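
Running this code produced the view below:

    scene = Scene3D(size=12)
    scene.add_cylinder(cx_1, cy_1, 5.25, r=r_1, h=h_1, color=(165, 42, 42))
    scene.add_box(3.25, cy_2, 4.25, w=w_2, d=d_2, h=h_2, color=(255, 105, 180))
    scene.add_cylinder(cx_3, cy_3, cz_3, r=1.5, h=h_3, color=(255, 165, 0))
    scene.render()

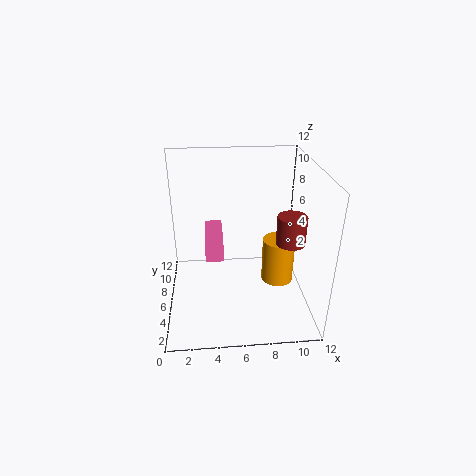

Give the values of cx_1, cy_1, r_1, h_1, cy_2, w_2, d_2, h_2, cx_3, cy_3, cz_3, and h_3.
cx_1 = 10.5
cy_1 = 6
r_1 = 1.25
h_1 = 2.5
cy_2 = 5.25
w_2 = 1.5
d_2 = 3.75
h_2 = 2
cx_3 = 10
cy_3 = 8
cz_3 = 0.25
h_3 = 4.25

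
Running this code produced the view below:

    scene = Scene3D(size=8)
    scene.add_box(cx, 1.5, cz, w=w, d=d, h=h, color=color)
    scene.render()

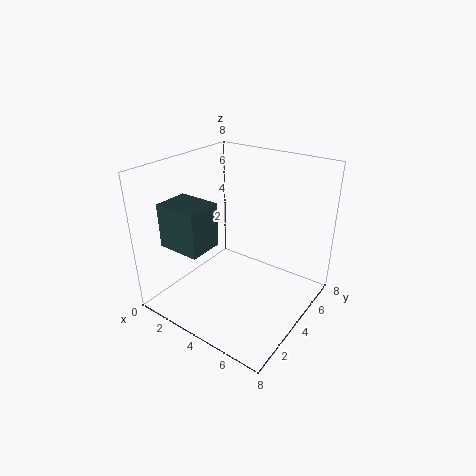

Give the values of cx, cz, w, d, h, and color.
cx = 0.5
cz = 3.5
w = 2.5
d = 2
h = 2.5
color = 'darkslategray'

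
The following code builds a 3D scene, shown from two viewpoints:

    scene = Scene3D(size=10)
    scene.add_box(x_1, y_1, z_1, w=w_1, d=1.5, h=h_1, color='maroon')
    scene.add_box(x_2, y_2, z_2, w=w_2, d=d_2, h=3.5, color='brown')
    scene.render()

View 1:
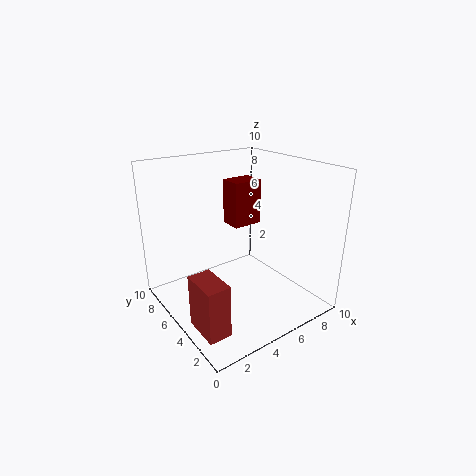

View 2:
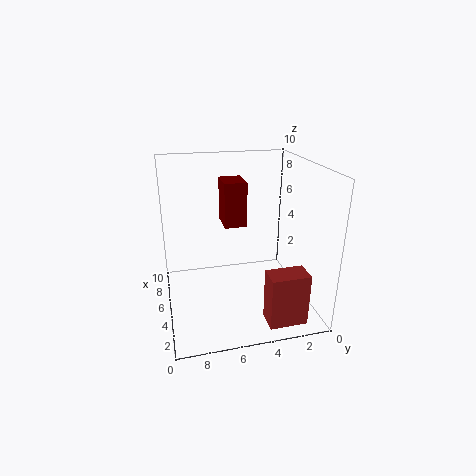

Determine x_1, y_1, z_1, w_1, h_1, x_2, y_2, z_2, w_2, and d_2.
x_1 = 4.5, y_1 = 4.5, z_1 = 6, w_1 = 2, h_1 = 3, x_2 = 0.5, y_2 = 1.5, z_2 = 0.5, w_2 = 1.5, d_2 = 2.5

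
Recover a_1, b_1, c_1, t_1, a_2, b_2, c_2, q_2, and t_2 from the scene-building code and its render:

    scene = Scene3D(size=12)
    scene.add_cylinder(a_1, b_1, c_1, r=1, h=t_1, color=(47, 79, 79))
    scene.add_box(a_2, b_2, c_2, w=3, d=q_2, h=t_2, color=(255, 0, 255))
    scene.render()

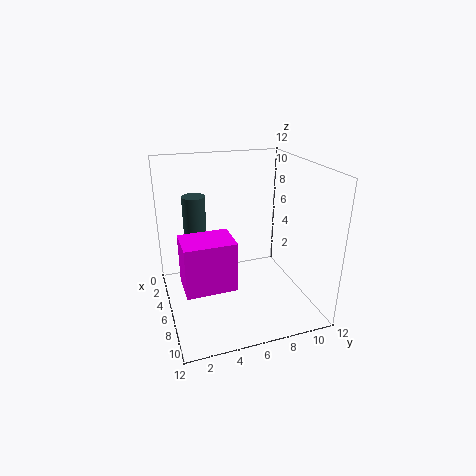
a_1 = 3
b_1 = 3
c_1 = 4
t_1 = 5
a_2 = 6
b_2 = 1
c_2 = 3
q_2 = 4
t_2 = 4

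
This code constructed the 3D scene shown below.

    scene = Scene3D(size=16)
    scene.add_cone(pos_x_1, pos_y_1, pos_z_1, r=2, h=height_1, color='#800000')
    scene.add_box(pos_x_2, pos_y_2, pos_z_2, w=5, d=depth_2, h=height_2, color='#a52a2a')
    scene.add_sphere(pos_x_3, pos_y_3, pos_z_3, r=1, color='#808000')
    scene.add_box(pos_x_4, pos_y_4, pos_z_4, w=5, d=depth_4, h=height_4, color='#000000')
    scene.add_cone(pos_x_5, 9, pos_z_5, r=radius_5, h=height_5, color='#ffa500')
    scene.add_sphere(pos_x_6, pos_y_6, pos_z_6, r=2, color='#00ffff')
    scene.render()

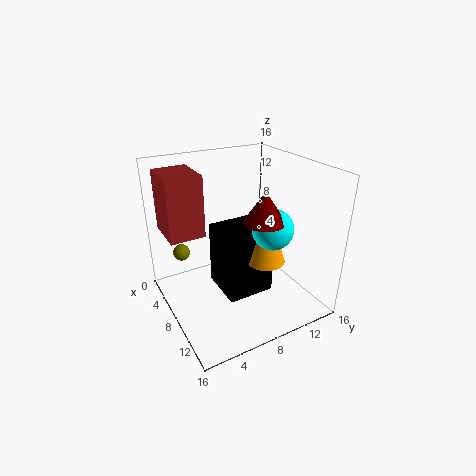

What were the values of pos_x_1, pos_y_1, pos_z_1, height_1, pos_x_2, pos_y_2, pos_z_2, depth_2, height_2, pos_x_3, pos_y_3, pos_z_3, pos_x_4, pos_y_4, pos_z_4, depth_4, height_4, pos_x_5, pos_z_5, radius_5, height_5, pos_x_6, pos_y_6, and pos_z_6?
pos_x_1 = 13
pos_y_1 = 8
pos_z_1 = 12
height_1 = 3
pos_x_2 = 1
pos_y_2 = 1
pos_z_2 = 8
depth_2 = 4
height_2 = 7
pos_x_3 = 3
pos_y_3 = 3
pos_z_3 = 5
pos_x_4 = 7
pos_y_4 = 5
pos_z_4 = 3
depth_4 = 5
height_4 = 7
pos_x_5 = 12
pos_z_5 = 7
radius_5 = 2
height_5 = 6
pos_x_6 = 13
pos_y_6 = 9
pos_z_6 = 11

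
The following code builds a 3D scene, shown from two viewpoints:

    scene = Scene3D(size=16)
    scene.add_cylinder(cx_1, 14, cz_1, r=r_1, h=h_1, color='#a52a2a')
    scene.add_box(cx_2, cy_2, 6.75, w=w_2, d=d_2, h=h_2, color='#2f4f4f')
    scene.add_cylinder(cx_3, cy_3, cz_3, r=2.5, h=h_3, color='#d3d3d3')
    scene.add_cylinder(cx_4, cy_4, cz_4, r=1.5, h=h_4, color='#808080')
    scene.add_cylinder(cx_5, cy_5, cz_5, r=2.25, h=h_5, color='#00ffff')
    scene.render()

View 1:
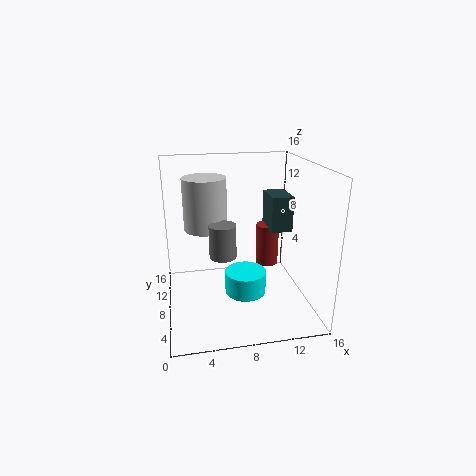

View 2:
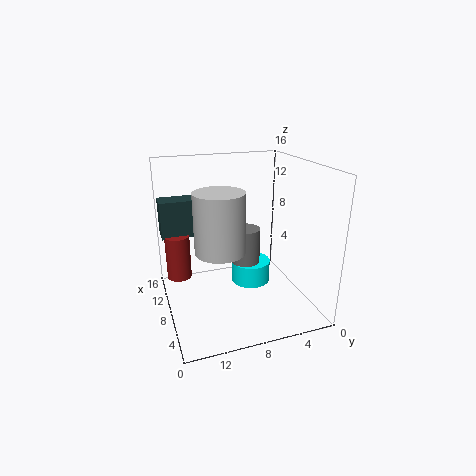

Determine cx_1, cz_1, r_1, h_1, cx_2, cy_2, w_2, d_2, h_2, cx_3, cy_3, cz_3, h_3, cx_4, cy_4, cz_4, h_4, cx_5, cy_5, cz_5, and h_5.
cx_1 = 13.25, cz_1 = 1.5, r_1 = 1.5, h_1 = 5.5, cx_2 = 13, cy_2 = 11.5, w_2 = 2.75, d_2 = 4.25, h_2 = 4.5, cx_3 = 4.75, cy_3 = 11, cz_3 = 8.25, h_3 = 6, cx_4 = 6.25, cy_4 = 7.75, cz_4 = 6, h_4 = 3.75, cx_5 = 8.5, cy_5 = 6.25, cz_5 = 2.25, h_5 = 2.5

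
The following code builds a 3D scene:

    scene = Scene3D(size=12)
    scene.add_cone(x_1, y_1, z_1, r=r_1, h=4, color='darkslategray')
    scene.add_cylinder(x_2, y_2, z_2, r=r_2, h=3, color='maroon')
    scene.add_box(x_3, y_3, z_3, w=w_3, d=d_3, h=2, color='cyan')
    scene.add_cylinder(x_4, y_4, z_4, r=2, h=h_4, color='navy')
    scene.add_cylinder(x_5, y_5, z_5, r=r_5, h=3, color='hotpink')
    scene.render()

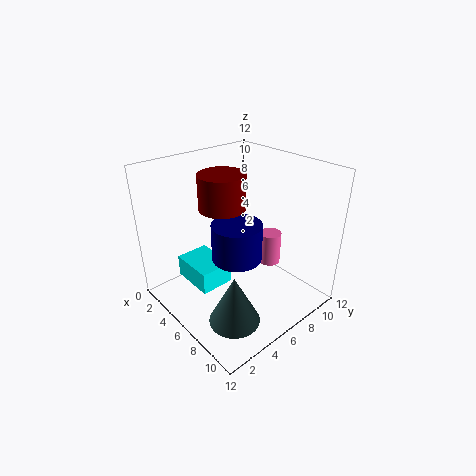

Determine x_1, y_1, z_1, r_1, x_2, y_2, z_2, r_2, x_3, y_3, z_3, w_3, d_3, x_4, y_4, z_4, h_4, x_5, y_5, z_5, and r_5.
x_1 = 9; y_1 = 3; z_1 = 1; r_1 = 2; x_2 = 4; y_2 = 6; z_2 = 8; r_2 = 2; x_3 = 1; y_3 = 3; z_3 = 1; w_3 = 4; d_3 = 3; x_4 = 7; y_4 = 5; z_4 = 5; h_4 = 3; x_5 = 6; y_5 = 10; z_5 = 2; r_5 = 1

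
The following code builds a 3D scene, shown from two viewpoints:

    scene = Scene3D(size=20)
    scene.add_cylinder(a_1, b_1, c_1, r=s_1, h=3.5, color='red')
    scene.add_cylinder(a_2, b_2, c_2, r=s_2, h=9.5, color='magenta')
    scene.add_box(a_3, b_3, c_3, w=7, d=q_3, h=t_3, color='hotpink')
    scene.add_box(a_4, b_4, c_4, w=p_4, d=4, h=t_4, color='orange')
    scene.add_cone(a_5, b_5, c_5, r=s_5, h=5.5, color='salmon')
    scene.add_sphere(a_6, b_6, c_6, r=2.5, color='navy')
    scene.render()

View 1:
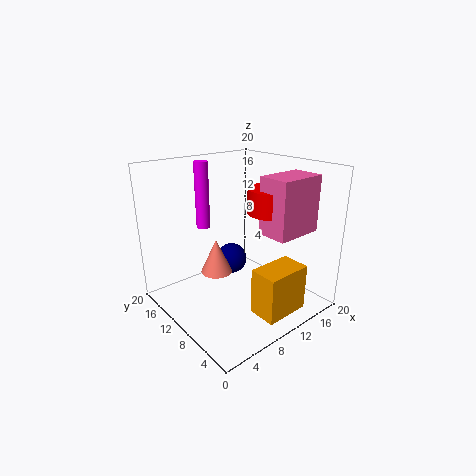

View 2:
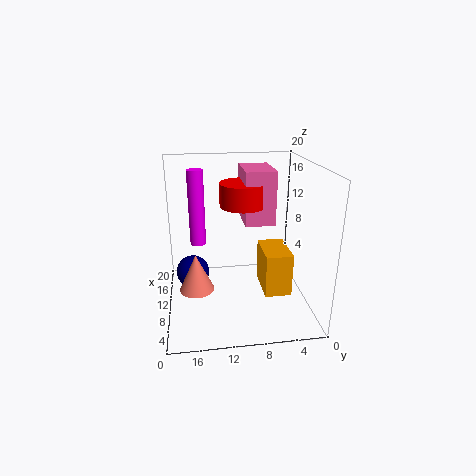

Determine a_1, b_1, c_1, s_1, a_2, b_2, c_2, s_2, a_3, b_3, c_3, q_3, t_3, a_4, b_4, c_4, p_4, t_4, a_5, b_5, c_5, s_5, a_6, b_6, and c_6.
a_1 = 15, b_1 = 8.5, c_1 = 13, s_1 = 3.5, a_2 = 8, b_2 = 15.5, c_2 = 10.5, s_2 = 1, a_3 = 12.5, b_3 = 4, c_3 = 10.5, q_3 = 4.5, t_3 = 8, a_4 = 9, b_4 = 2, c_4 = 0.5, p_4 = 6.5, t_4 = 6.5, a_5 = 10.5, b_5 = 16, c_5 = 2, s_5 = 2.5, a_6 = 14, b_6 = 16.5, c_6 = 3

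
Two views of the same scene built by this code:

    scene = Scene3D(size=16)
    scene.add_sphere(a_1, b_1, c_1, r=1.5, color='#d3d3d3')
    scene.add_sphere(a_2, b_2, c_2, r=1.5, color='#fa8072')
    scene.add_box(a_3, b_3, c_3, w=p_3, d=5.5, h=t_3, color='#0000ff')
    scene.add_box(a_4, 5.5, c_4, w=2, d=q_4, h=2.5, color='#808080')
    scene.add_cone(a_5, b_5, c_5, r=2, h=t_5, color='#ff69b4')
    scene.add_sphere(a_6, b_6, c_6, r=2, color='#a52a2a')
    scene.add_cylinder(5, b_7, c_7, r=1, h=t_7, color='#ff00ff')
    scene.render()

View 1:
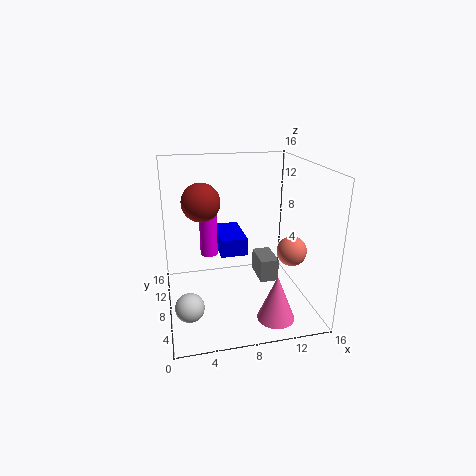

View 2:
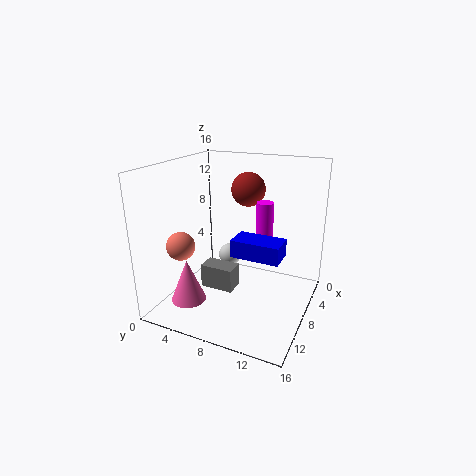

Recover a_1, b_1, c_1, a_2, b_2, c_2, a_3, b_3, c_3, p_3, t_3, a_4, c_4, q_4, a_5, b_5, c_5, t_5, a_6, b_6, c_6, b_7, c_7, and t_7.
a_1 = 2; b_1 = 4; c_1 = 2.5; a_2 = 12.5; b_2 = 3.5; c_2 = 8; a_3 = 6; b_3 = 7.5; c_3 = 6; p_3 = 3; t_3 = 2; a_4 = 10; c_4 = 3.5; q_4 = 3.5; a_5 = 11; b_5 = 3; c_5 = 0.5; t_5 = 5; a_6 = 4; b_6 = 7.5; c_6 = 12.5; b_7 = 10; c_7 = 5.5; t_7 = 6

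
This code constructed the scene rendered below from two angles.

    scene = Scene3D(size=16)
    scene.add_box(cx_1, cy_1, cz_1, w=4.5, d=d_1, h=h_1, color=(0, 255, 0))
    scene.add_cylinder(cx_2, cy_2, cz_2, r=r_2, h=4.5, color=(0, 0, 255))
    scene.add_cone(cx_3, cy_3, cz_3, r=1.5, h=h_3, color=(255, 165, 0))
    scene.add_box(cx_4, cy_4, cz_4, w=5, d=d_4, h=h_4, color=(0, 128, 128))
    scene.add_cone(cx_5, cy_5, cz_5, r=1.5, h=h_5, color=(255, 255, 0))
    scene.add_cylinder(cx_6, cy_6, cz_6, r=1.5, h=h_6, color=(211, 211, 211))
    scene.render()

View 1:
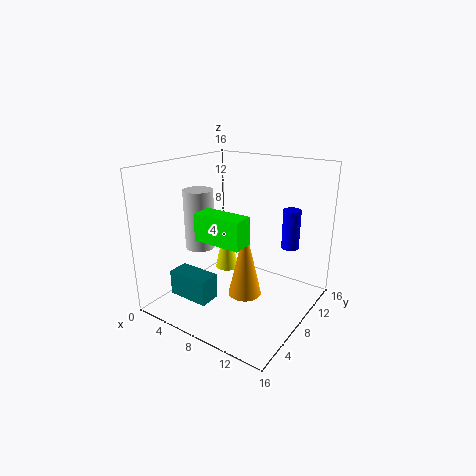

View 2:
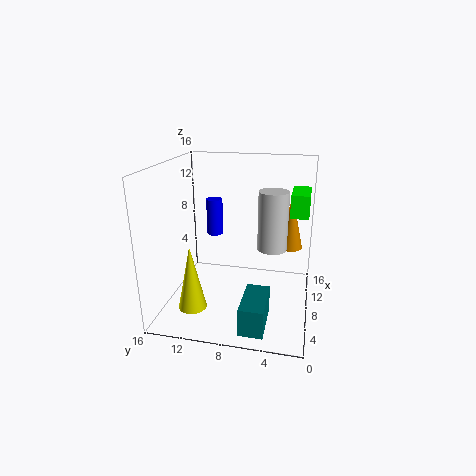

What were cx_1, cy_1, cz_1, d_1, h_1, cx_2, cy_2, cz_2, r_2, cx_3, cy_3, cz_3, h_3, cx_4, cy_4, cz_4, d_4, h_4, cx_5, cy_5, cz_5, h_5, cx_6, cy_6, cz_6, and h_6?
cx_1 = 8.5, cy_1 = 0.5, cz_1 = 10.5, d_1 = 2, h_1 = 2.5, cx_2 = 12.5, cy_2 = 12, cz_2 = 6.5, r_2 = 1, cx_3 = 12.5, cy_3 = 2.5, cz_3 = 5.5, h_3 = 6.5, cx_4 = 1, cy_4 = 4, cz_4 = 0.5, d_4 = 2.5, h_4 = 3, cx_5 = 3.5, cy_5 = 12, cz_5 = 1.5, h_5 = 7, cx_6 = 6, cy_6 = 4, cz_6 = 8, h_6 = 6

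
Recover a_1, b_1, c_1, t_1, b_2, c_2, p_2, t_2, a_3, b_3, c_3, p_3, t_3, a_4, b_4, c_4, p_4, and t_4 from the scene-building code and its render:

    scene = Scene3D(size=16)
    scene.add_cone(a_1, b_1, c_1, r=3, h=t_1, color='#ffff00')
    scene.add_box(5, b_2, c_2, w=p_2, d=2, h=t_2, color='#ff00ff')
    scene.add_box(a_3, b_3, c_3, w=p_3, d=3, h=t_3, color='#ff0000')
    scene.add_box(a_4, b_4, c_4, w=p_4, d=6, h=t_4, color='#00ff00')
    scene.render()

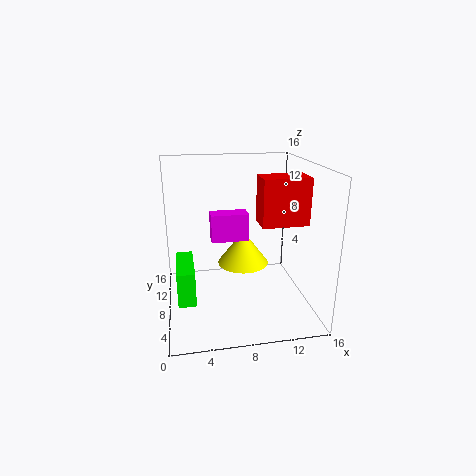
a_1 = 9; b_1 = 10; c_1 = 4; t_1 = 4; b_2 = 7; c_2 = 8; p_2 = 4; t_2 = 3; a_3 = 10; b_3 = 5; c_3 = 10; p_3 = 5; t_3 = 5; a_4 = 1; b_4 = 6; c_4 = 1; p_4 = 2; t_4 = 4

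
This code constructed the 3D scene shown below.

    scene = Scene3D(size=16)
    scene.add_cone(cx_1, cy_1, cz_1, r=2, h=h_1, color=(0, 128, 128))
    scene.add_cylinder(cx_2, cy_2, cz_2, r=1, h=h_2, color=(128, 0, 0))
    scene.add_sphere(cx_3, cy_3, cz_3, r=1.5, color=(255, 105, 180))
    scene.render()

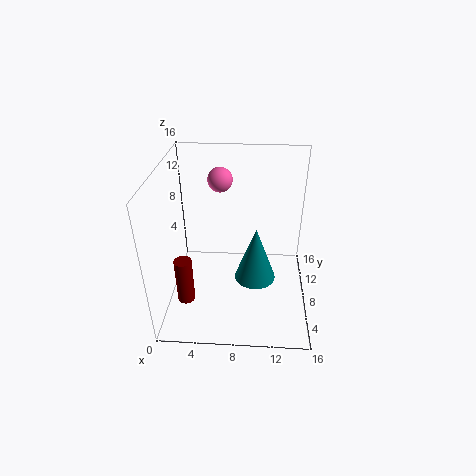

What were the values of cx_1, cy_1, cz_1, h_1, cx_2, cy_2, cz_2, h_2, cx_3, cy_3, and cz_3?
cx_1 = 10
cy_1 = 3.5
cz_1 = 6.5
h_1 = 5.5
cx_2 = 2
cy_2 = 6
cz_2 = 0.5
h_2 = 5.5
cx_3 = 5.5
cy_3 = 13.5
cz_3 = 12.5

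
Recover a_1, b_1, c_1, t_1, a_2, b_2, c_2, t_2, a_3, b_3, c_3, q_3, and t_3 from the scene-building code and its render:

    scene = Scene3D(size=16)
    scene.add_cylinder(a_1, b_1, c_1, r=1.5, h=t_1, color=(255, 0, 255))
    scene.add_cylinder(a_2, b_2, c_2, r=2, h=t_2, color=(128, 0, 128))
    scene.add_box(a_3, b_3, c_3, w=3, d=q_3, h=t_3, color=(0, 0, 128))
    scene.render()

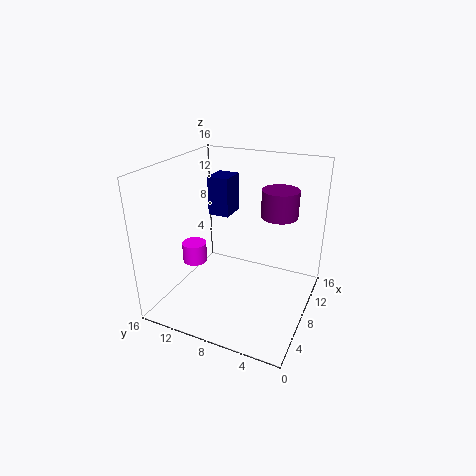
a_1 = 9
b_1 = 14.5
c_1 = 3
t_1 = 2.5
a_2 = 10
b_2 = 4
c_2 = 10.5
t_2 = 3
a_3 = 9.5
b_3 = 10
c_3 = 9.5
q_3 = 2.5
t_3 = 4.5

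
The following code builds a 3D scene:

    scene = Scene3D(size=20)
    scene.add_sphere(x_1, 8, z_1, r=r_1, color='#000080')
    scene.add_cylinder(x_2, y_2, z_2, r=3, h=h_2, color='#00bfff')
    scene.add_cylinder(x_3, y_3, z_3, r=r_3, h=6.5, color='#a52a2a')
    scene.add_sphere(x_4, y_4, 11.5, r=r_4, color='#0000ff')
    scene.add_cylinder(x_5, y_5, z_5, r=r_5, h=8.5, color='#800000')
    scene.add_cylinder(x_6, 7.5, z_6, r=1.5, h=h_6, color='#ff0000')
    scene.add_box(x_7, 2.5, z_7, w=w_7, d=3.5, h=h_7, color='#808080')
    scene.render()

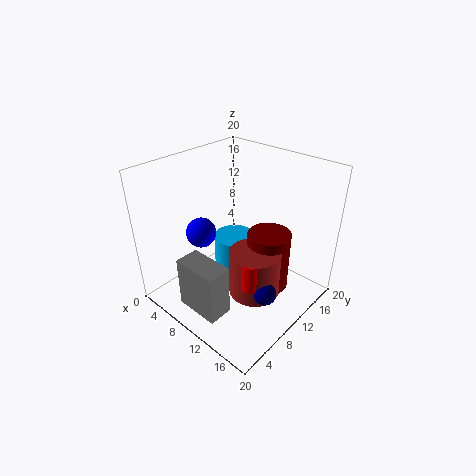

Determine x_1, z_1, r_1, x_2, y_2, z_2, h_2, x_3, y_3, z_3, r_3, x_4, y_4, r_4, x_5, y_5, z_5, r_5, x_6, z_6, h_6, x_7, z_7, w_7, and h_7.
x_1 = 16.5; z_1 = 5; r_1 = 1.5; x_2 = 7.5; y_2 = 12; z_2 = 2; h_2 = 6.5; x_3 = 13.5; y_3 = 9.5; z_3 = 3; r_3 = 3.5; x_4 = 7; y_4 = 6; r_4 = 2; x_5 = 13.5; y_5 = 12.5; z_5 = 2.5; r_5 = 3; x_6 = 14.5; z_6 = 5.5; h_6 = 4; x_7 = 5.5; z_7 = 0.5; w_7 = 6.5; h_7 = 7.5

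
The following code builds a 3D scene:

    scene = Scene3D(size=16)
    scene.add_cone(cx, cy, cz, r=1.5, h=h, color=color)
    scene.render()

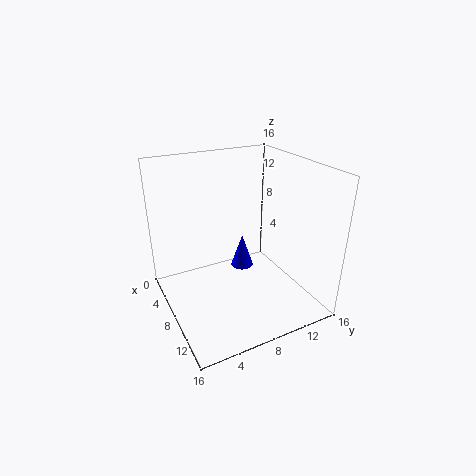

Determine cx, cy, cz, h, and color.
cx = 2.5; cy = 11.5; cz = 0.5; h = 4.5; color = 'blue'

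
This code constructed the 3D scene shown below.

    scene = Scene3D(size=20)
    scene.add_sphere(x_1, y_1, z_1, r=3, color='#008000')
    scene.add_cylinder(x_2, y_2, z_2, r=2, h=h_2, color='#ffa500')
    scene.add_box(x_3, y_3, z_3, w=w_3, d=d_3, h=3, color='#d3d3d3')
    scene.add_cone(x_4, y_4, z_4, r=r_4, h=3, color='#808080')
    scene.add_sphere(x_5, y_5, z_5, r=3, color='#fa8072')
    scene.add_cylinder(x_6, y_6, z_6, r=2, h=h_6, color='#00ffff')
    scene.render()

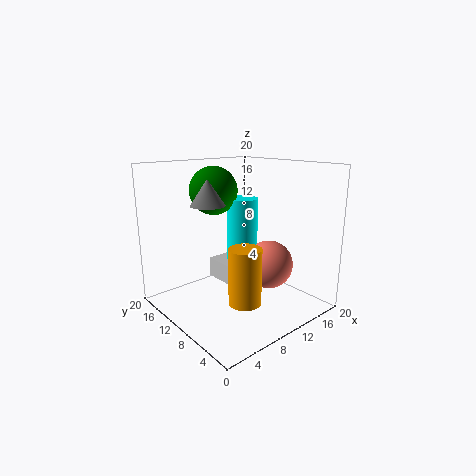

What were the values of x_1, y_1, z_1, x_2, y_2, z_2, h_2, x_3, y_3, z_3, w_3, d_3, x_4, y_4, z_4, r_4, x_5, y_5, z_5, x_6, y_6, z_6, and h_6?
x_1 = 6; y_1 = 10; z_1 = 17; x_2 = 6; y_2 = 4; z_2 = 4; h_2 = 7; x_3 = 10; y_3 = 12; z_3 = 2; w_3 = 4; d_3 = 5; x_4 = 3; y_4 = 7; z_4 = 16; r_4 = 2; x_5 = 10; y_5 = 4; z_5 = 8; x_6 = 9; y_6 = 8; z_6 = 8; h_6 = 8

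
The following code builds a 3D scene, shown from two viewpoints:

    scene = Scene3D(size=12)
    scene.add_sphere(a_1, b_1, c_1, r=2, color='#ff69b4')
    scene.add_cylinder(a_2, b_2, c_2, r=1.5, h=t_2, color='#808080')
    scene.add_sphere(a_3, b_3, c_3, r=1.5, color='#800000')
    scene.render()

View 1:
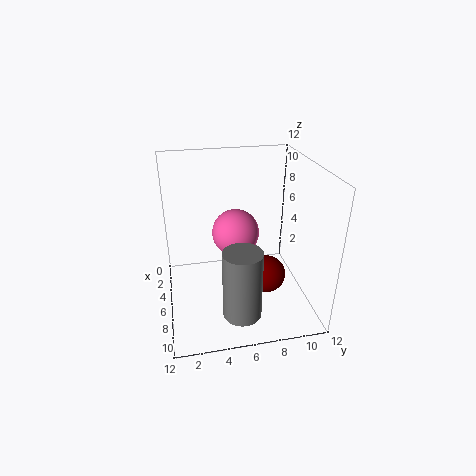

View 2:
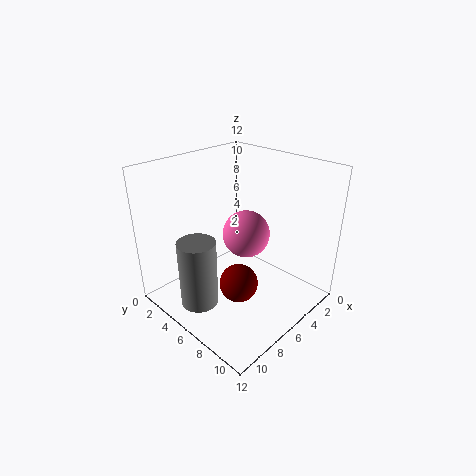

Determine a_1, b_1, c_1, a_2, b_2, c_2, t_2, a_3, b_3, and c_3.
a_1 = 5
b_1 = 6
c_1 = 6
a_2 = 10
b_2 = 5.5
c_2 = 1.5
t_2 = 5.5
a_3 = 8
b_3 = 8
c_3 = 3.5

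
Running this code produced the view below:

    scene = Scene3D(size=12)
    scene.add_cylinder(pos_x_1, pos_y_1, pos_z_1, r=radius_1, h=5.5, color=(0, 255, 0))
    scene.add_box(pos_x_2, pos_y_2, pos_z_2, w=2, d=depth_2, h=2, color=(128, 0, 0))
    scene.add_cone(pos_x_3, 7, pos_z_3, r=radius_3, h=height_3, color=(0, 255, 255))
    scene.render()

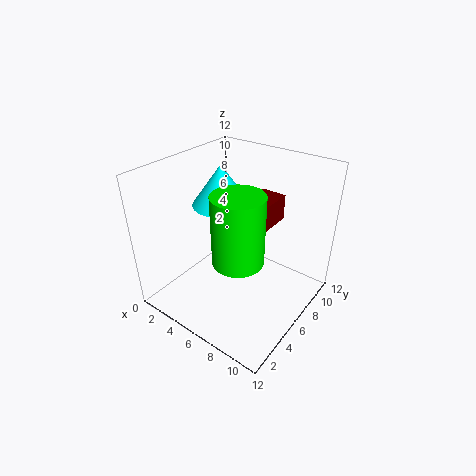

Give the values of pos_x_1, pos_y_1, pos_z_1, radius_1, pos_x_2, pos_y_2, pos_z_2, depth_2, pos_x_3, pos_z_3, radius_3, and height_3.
pos_x_1 = 7.5
pos_y_1 = 4
pos_z_1 = 5.5
radius_1 = 2
pos_x_2 = 7
pos_y_2 = 5
pos_z_2 = 8
depth_2 = 3
pos_x_3 = 3.5
pos_z_3 = 8
radius_3 = 2.5
height_3 = 3.5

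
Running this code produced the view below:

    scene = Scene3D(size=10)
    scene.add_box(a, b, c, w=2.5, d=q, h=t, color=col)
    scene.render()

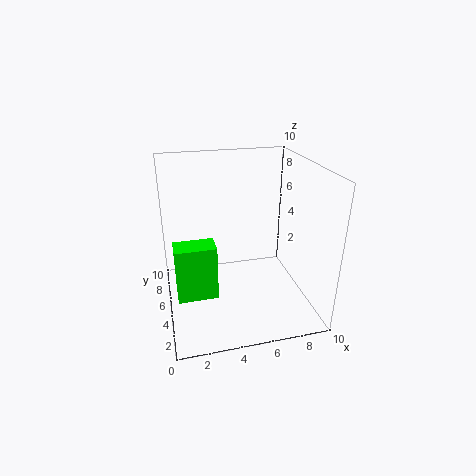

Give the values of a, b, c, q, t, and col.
a = 0.5; b = 2; c = 2.5; q = 1.5; t = 3.5; col = 'lime'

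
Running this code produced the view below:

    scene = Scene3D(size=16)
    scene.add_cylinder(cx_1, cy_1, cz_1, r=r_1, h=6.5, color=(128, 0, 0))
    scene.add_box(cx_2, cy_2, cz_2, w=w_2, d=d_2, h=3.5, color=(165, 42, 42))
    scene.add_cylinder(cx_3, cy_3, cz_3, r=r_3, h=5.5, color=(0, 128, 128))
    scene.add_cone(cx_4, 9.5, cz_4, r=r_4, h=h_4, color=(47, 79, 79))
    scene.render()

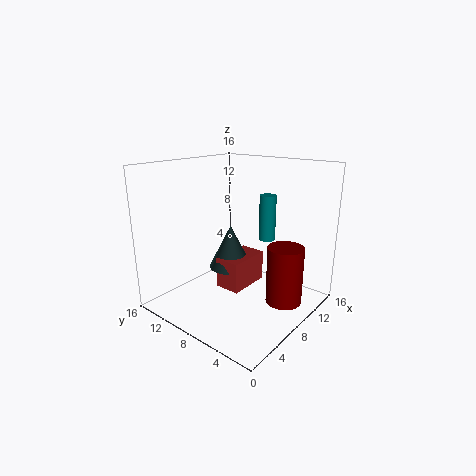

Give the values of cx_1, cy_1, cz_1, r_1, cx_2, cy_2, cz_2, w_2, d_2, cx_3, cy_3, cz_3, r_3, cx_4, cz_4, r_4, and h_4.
cx_1 = 10; cy_1 = 3; cz_1 = 1; r_1 = 2; cx_2 = 6.5; cy_2 = 7; cz_2 = 2; w_2 = 5; d_2 = 3; cx_3 = 13; cy_3 = 7.5; cz_3 = 6.5; r_3 = 1; cx_4 = 8.5; cz_4 = 4; r_4 = 2.5; h_4 = 5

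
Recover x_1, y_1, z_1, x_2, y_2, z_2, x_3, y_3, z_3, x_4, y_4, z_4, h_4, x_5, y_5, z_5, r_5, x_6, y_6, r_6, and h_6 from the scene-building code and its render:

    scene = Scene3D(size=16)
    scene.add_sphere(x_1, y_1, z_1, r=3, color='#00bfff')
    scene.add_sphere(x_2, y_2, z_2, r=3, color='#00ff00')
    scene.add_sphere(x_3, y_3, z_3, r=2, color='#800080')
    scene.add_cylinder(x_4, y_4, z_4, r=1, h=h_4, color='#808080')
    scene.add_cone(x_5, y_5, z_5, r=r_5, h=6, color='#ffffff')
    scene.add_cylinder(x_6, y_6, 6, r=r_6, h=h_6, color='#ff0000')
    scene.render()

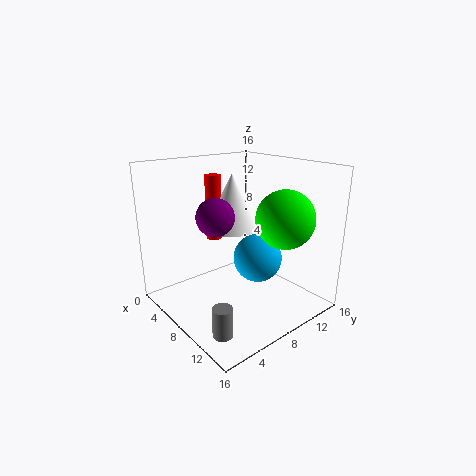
x_1 = 7, y_1 = 12, z_1 = 4, x_2 = 13, y_2 = 10, z_2 = 11, x_3 = 8, y_3 = 5, z_3 = 11, x_4 = 13, y_4 = 2, z_4 = 1, h_4 = 3, x_5 = 7, y_5 = 8, z_5 = 9, r_5 = 3, x_6 = 2, y_6 = 9, r_6 = 1, h_6 = 8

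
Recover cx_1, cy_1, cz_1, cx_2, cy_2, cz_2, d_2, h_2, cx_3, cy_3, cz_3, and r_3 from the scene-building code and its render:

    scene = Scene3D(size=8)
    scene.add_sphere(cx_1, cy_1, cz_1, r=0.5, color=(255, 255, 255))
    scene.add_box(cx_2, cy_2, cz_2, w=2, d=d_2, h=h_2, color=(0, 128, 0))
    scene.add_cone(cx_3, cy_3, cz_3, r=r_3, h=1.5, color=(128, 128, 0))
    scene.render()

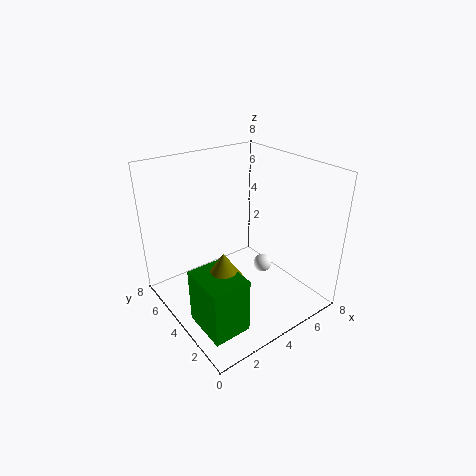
cx_1 = 5, cy_1 = 3, cz_1 = 2.5, cx_2 = 0.5, cy_2 = 1, cz_2 = 0.5, d_2 = 2.5, h_2 = 3, cx_3 = 2, cy_3 = 2.5, cz_3 = 3, r_3 = 1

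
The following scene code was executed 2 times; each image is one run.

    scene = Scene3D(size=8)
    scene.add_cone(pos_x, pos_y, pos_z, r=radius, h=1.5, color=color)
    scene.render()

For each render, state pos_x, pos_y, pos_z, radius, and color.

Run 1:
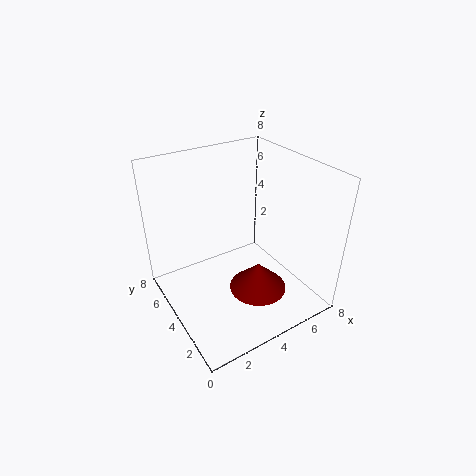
pos_x = 4; pos_y = 2; pos_z = 2; radius = 1.5; color = 'maroon'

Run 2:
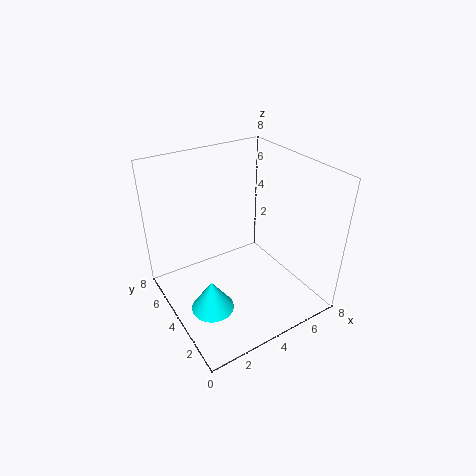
pos_x = 1; pos_y = 1.5; pos_z = 2.5; radius = 1; color = 'cyan'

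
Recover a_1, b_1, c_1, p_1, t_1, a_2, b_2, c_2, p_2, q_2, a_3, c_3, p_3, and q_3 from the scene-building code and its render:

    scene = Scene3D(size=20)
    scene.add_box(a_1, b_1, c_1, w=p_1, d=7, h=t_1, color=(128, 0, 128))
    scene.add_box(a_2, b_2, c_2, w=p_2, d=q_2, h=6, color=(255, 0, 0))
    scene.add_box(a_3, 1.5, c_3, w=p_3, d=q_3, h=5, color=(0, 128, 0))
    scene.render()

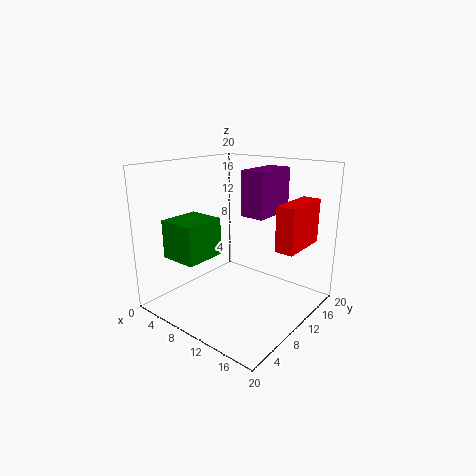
a_1 = 9
b_1 = 12
c_1 = 12.5
p_1 = 3.5
t_1 = 6.5
a_2 = 16
b_2 = 10
c_2 = 9.5
p_2 = 2.5
q_2 = 7
a_3 = 4.5
c_3 = 8.5
p_3 = 5
q_3 = 5.5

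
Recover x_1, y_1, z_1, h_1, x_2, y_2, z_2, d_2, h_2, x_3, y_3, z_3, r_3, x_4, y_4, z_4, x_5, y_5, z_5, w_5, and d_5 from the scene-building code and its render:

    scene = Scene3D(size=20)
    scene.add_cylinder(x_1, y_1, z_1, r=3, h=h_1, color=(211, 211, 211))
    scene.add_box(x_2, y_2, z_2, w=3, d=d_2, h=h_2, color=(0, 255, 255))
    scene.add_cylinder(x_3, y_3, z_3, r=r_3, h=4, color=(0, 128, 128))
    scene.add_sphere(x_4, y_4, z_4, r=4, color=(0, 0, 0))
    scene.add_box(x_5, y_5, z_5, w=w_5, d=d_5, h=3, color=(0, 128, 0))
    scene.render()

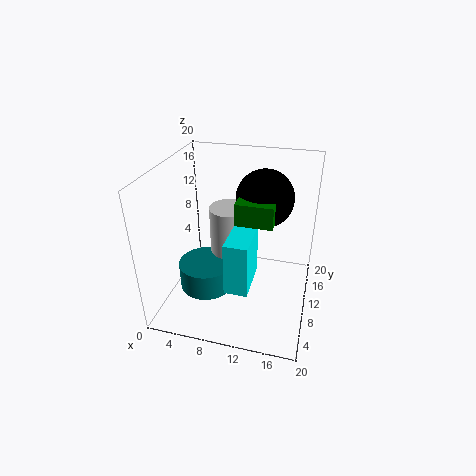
x_1 = 8
y_1 = 13
z_1 = 6
h_1 = 7
x_2 = 10
y_2 = 3
z_2 = 6
d_2 = 6
h_2 = 7
x_3 = 5
y_3 = 10
z_3 = 1
r_3 = 4
x_4 = 13
y_4 = 13
z_4 = 15
x_5 = 10
y_5 = 8
z_5 = 13
w_5 = 5
d_5 = 5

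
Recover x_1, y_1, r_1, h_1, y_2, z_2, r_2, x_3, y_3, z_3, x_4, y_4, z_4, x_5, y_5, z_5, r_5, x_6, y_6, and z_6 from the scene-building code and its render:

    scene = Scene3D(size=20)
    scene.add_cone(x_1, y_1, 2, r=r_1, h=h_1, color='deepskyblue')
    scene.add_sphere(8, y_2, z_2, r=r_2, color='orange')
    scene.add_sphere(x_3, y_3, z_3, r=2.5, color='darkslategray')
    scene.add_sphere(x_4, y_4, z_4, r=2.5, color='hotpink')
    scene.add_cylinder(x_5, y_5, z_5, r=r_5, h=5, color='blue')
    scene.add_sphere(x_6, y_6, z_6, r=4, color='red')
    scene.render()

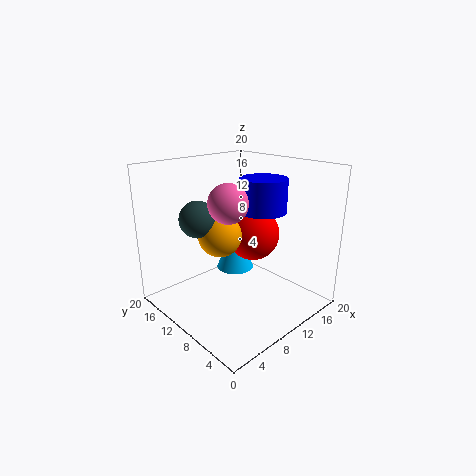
x_1 = 14.5, y_1 = 15.5, r_1 = 3, h_1 = 8, y_2 = 11.5, z_2 = 10.5, r_2 = 3, x_3 = 5.5, y_3 = 13, z_3 = 13, x_4 = 6.5, y_4 = 8, z_4 = 16, x_5 = 15.5, y_5 = 10.5, z_5 = 12.5, r_5 = 3.5, x_6 = 14.5, y_6 = 11.5, z_6 = 9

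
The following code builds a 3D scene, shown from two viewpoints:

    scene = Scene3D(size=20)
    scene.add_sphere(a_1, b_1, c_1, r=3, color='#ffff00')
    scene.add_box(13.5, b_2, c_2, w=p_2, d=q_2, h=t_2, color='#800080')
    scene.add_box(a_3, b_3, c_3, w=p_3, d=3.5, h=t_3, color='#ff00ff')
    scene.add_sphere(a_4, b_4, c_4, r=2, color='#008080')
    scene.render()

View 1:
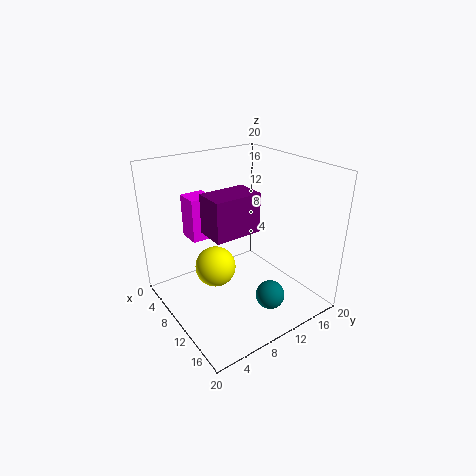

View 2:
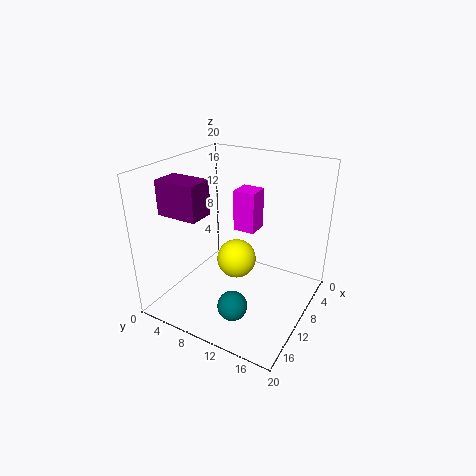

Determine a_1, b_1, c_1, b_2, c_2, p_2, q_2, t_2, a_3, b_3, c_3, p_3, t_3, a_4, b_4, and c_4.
a_1 = 7; b_1 = 8; c_1 = 4.5; b_2 = 2.5; c_2 = 14.5; p_2 = 3.5; q_2 = 5.5; t_2 = 4.5; a_3 = 1; b_3 = 6; c_3 = 8; p_3 = 3.5; t_3 = 6.5; a_4 = 15; b_4 = 12; c_4 = 2.5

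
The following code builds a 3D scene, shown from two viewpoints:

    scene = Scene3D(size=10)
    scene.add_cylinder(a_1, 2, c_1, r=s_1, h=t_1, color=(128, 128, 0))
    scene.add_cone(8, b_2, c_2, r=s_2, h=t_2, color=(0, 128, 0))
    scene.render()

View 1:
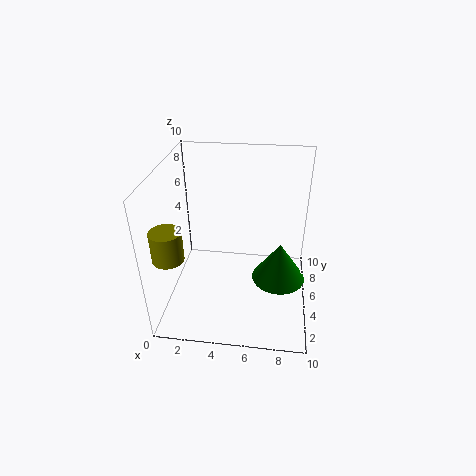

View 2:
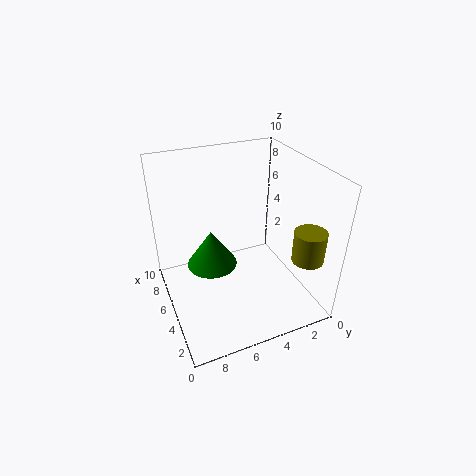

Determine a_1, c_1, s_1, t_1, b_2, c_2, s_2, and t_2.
a_1 = 1
c_1 = 5
s_1 = 1
t_1 = 2
b_2 = 6
c_2 = 1
s_2 = 2
t_2 = 3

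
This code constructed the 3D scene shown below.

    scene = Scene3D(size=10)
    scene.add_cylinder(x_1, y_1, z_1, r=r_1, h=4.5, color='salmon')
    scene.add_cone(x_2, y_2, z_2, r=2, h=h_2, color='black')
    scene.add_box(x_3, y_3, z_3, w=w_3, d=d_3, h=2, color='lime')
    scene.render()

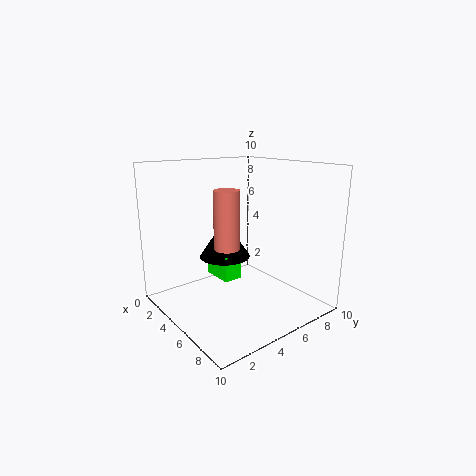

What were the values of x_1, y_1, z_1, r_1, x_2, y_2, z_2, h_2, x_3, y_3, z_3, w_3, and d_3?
x_1 = 3; y_1 = 5.5; z_1 = 3.5; r_1 = 1; x_2 = 2; y_2 = 6; z_2 = 2.5; h_2 = 3; x_3 = 1; y_3 = 5; z_3 = 1; w_3 = 2.5; d_3 = 1.5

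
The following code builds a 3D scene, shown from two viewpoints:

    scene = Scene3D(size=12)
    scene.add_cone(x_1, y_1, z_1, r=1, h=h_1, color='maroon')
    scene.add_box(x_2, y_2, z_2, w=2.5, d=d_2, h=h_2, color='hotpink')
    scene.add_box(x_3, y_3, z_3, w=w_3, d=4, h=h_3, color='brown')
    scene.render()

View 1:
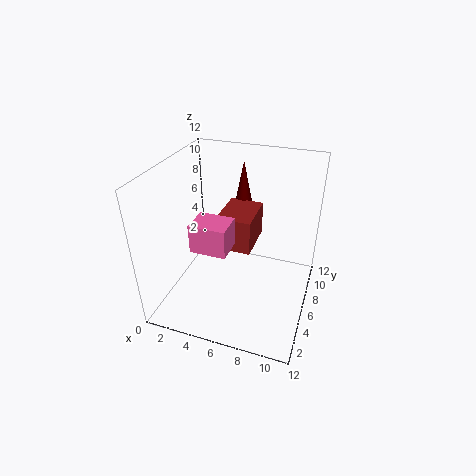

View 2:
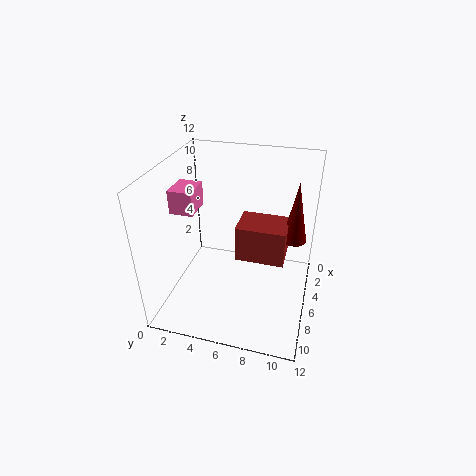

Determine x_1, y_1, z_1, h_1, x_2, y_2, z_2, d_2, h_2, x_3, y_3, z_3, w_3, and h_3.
x_1 = 5; y_1 = 10.5; z_1 = 6; h_1 = 5; x_2 = 4.5; y_2 = 0.5; z_2 = 8; d_2 = 2; h_2 = 2; x_3 = 4; y_3 = 6; z_3 = 4.5; w_3 = 3; h_3 = 3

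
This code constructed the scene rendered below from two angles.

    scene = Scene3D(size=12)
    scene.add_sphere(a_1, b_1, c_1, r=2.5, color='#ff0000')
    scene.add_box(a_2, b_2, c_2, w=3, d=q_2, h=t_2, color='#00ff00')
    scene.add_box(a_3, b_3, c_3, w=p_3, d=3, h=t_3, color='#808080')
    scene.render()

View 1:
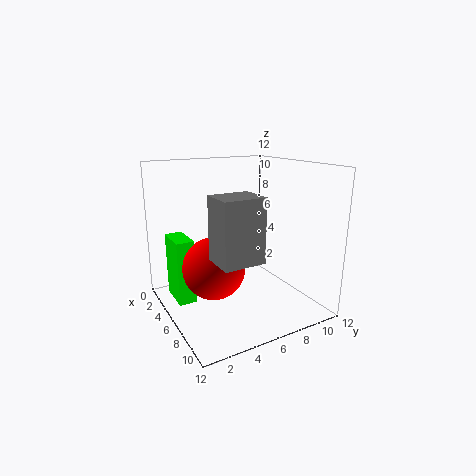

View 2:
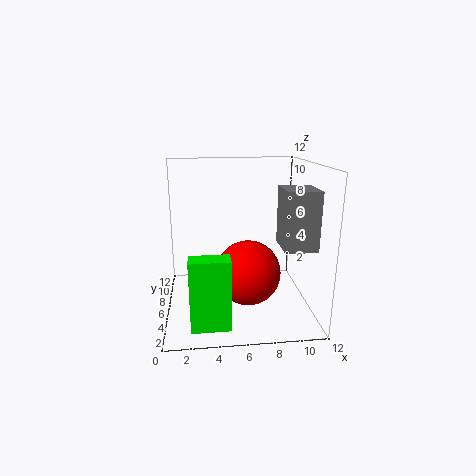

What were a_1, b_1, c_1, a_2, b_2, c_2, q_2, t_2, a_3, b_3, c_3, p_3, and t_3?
a_1 = 6.5; b_1 = 3.5; c_1 = 4; a_2 = 2; b_2 = 1; c_2 = 0.5; q_2 = 1.5; t_2 = 5.5; a_3 = 9; b_3 = 2; c_3 = 6; p_3 = 2.5; t_3 = 4.5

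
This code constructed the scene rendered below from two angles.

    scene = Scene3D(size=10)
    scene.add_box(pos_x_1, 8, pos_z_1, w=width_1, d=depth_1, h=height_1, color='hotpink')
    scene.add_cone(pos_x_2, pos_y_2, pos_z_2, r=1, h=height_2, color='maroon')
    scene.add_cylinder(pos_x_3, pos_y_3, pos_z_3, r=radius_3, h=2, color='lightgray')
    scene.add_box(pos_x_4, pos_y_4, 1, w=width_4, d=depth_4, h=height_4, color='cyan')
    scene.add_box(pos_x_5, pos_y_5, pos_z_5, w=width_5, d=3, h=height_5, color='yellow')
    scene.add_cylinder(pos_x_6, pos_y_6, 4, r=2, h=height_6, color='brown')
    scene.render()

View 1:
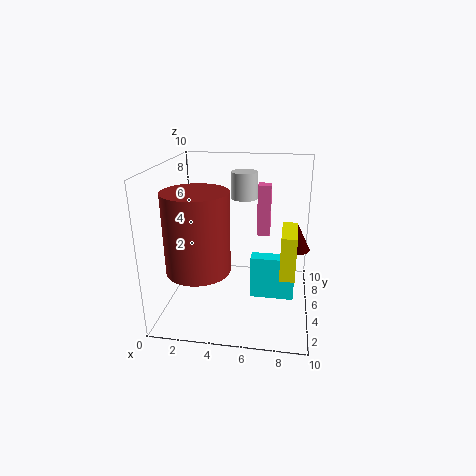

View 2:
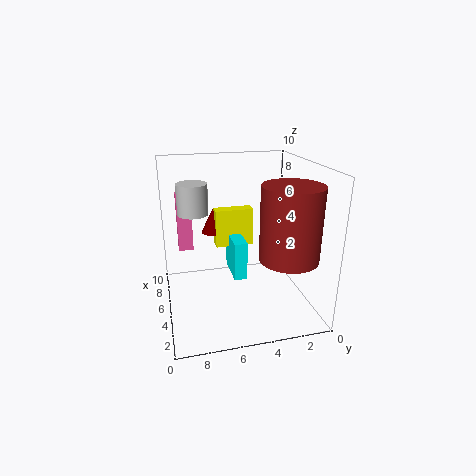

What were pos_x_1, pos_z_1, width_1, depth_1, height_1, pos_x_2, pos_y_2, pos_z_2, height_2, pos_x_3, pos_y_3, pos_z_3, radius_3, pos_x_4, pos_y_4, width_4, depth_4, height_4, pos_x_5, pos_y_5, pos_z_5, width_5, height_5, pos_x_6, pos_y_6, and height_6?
pos_x_1 = 6, pos_z_1 = 4, width_1 = 1, depth_1 = 1, height_1 = 4, pos_x_2 = 9, pos_y_2 = 6, pos_z_2 = 4, height_2 = 2, pos_x_3 = 5, pos_y_3 = 8, pos_z_3 = 7, radius_3 = 1, pos_x_4 = 6, pos_y_4 = 4, width_4 = 3, depth_4 = 1, height_4 = 3, pos_x_5 = 8, pos_y_5 = 3, pos_z_5 = 3, width_5 = 1, height_5 = 3, pos_x_6 = 3, pos_y_6 = 2, height_6 = 5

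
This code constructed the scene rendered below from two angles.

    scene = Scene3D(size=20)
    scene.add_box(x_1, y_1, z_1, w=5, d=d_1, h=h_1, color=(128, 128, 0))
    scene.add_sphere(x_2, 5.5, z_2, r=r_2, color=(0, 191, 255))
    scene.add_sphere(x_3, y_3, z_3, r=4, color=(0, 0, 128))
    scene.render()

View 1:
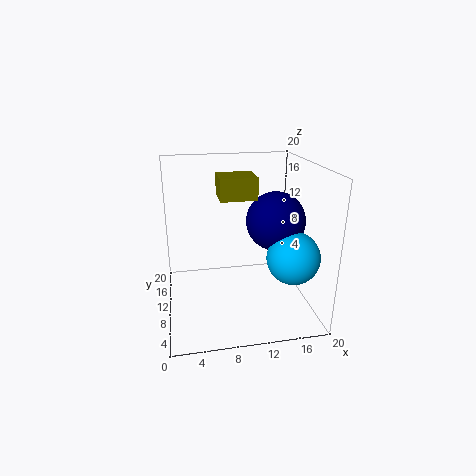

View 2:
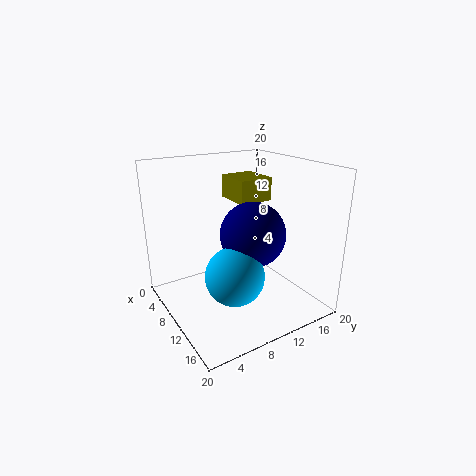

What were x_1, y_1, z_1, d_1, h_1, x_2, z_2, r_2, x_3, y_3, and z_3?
x_1 = 7.5, y_1 = 9, z_1 = 15.5, d_1 = 4.5, h_1 = 3, x_2 = 16.5, z_2 = 8.5, r_2 = 3.5, x_3 = 15, y_3 = 9, z_3 = 12.5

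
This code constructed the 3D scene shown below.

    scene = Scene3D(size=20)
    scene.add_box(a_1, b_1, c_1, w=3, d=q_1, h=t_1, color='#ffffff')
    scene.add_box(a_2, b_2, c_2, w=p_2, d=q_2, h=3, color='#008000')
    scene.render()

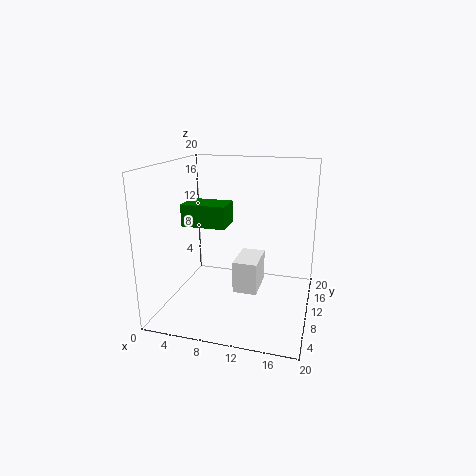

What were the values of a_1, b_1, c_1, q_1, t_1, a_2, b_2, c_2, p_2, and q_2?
a_1 = 11; b_1 = 4; c_1 = 5; q_1 = 5; t_1 = 4; a_2 = 3; b_2 = 7; c_2 = 12; p_2 = 6; q_2 = 4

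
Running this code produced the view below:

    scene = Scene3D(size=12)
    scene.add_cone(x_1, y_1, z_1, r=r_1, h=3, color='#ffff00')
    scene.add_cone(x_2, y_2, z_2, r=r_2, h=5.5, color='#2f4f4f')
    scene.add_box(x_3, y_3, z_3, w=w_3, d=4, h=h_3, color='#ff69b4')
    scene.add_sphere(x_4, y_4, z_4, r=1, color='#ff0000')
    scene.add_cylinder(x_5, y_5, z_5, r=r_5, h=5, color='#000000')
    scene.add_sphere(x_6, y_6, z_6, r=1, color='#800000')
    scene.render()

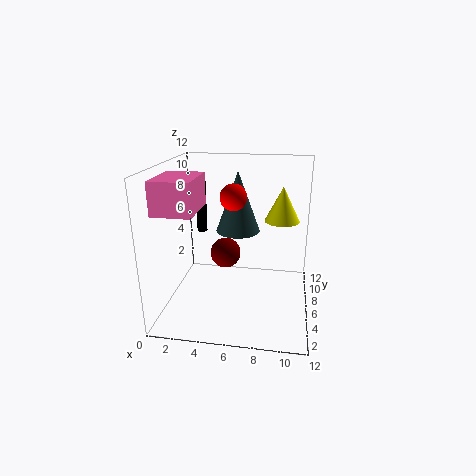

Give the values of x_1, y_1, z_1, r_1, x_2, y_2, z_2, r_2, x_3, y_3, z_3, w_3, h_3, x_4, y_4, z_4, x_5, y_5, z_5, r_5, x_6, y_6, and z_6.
x_1 = 9.5; y_1 = 8; z_1 = 7; r_1 = 1.5; x_2 = 5.5; y_2 = 9; z_2 = 5.5; r_2 = 2; x_3 = 0.5; y_3 = 1.5; z_3 = 9; w_3 = 3; h_3 = 2.5; x_4 = 6; y_4 = 4; z_4 = 10; x_5 = 1.5; y_5 = 11; z_5 = 4.5; r_5 = 0.5; x_6 = 6; y_6 = 1; z_6 = 7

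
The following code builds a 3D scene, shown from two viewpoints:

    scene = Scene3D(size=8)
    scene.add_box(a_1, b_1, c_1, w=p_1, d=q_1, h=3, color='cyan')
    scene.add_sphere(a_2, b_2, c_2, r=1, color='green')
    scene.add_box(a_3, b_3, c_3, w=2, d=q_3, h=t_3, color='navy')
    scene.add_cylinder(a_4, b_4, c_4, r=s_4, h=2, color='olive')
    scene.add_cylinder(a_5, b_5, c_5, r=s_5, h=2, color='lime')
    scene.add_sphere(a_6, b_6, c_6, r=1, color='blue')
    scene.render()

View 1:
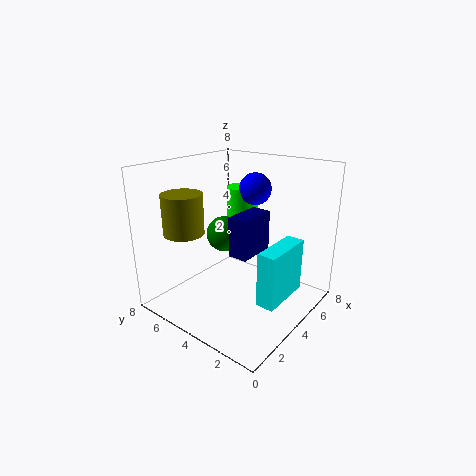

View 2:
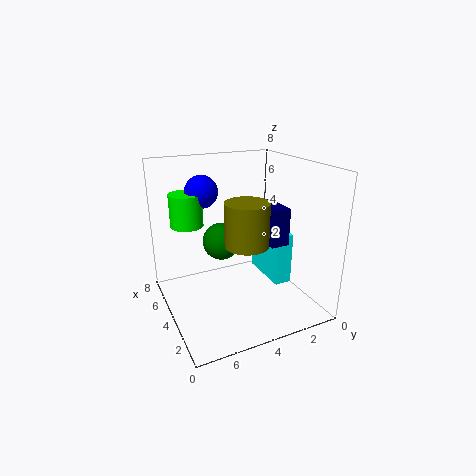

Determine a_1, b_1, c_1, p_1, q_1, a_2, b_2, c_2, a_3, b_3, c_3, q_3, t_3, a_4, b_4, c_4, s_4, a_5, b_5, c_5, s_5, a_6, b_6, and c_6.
a_1 = 3, b_1 = 1, c_1 = 1, p_1 = 3, q_1 = 1, a_2 = 4, b_2 = 5, c_2 = 4, a_3 = 2, b_3 = 2, c_3 = 4, q_3 = 1, t_3 = 2, a_4 = 1, b_4 = 5, c_4 = 5, s_4 = 1, a_5 = 7, b_5 = 6, c_5 = 4, s_5 = 1, a_6 = 7, b_6 = 5, c_6 = 6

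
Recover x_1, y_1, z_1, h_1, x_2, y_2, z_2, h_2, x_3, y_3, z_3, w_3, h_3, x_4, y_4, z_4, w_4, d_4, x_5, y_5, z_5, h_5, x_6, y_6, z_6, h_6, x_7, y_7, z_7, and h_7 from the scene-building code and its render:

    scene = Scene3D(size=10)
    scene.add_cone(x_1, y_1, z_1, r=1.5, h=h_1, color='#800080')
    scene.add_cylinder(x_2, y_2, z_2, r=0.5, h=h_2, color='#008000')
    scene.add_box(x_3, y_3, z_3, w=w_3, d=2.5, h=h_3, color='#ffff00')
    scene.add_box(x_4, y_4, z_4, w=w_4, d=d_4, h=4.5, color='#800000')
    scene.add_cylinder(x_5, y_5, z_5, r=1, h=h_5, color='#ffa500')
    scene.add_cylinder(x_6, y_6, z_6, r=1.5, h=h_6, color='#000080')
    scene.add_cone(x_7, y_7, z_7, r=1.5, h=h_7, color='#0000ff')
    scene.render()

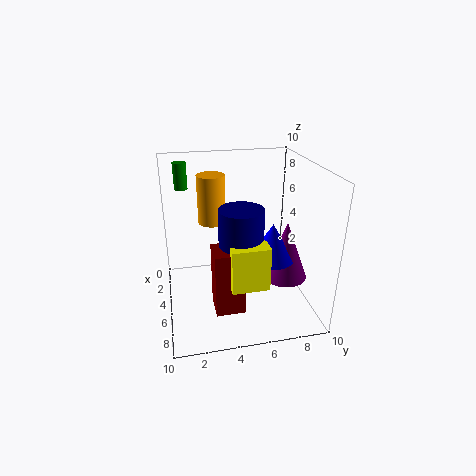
x_1 = 6.5
y_1 = 8
z_1 = 2.5
h_1 = 4
x_2 = 1
y_2 = 1.5
z_2 = 7.5
h_2 = 2
x_3 = 6
y_3 = 4
z_3 = 2.5
w_3 = 2
h_3 = 3
x_4 = 5.5
y_4 = 3
z_4 = 0.5
w_4 = 2
d_4 = 2
x_5 = 3
y_5 = 3.5
z_5 = 5.5
h_5 = 3.5
x_6 = 6
y_6 = 5
z_6 = 4
h_6 = 3.5
x_7 = 6.5
y_7 = 7
z_7 = 4
h_7 = 2.5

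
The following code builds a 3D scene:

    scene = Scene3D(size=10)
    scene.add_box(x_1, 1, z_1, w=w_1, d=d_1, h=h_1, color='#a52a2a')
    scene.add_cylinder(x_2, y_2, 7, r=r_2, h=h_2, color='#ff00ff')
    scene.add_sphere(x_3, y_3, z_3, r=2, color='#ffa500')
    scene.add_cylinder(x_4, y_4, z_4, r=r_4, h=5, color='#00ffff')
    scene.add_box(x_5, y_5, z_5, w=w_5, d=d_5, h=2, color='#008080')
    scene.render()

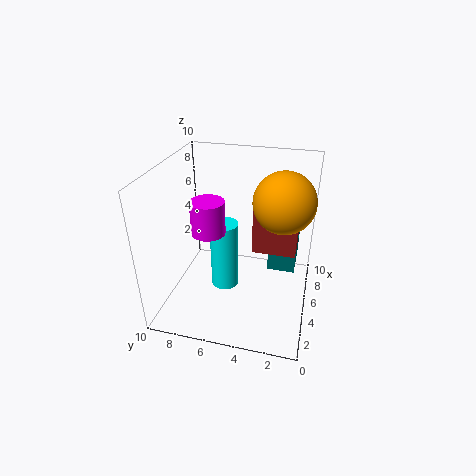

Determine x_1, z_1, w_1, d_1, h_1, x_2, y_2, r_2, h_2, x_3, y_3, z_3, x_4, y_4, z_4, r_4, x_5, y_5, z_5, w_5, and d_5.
x_1 = 5
z_1 = 4
w_1 = 2
d_1 = 3
h_1 = 4
x_2 = 2
y_2 = 6
r_2 = 1
h_2 = 2
x_3 = 5
y_3 = 2
z_3 = 8
x_4 = 5
y_4 = 6
z_4 = 1
r_4 = 1
x_5 = 6
y_5 = 1
z_5 = 2
w_5 = 3
d_5 = 2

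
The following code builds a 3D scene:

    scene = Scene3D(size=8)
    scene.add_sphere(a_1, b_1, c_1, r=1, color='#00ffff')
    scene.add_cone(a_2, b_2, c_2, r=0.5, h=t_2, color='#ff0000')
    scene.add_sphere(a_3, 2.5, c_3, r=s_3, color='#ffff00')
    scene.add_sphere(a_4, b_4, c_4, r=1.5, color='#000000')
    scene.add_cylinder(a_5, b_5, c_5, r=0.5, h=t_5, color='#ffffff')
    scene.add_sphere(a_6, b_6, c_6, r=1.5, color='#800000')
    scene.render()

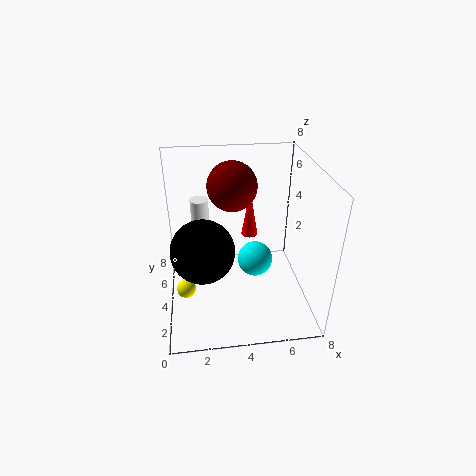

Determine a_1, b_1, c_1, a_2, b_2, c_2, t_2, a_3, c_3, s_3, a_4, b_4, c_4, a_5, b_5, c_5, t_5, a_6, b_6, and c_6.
a_1 = 5
b_1 = 4
c_1 = 2.5
a_2 = 5
b_2 = 6
c_2 = 3
t_2 = 3
a_3 = 1
c_3 = 2
s_3 = 0.5
a_4 = 2
b_4 = 1.5
c_4 = 5
a_5 = 2
b_5 = 5
c_5 = 4.5
t_5 = 1.5
a_6 = 4
b_6 = 6.5
c_6 = 6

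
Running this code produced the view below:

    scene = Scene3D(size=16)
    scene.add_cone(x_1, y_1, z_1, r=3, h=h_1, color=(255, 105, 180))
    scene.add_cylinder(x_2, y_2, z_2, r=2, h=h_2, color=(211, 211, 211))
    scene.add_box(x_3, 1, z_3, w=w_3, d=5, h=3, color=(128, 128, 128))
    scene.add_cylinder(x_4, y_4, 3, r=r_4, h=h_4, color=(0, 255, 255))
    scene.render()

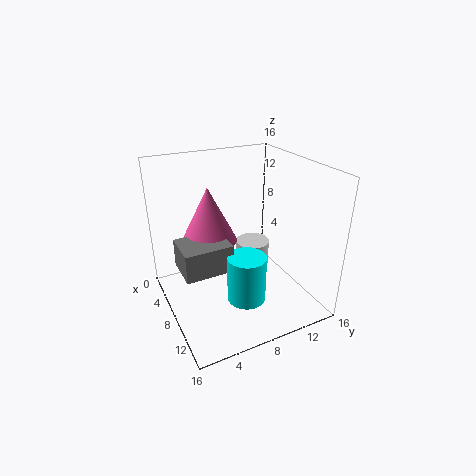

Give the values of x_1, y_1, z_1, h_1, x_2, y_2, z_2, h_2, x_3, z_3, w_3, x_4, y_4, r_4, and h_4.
x_1 = 7, y_1 = 5, z_1 = 8, h_1 = 6, x_2 = 6, y_2 = 11, z_2 = 3, h_2 = 3, x_3 = 7, z_3 = 6, w_3 = 4, x_4 = 12, y_4 = 7, r_4 = 2, h_4 = 5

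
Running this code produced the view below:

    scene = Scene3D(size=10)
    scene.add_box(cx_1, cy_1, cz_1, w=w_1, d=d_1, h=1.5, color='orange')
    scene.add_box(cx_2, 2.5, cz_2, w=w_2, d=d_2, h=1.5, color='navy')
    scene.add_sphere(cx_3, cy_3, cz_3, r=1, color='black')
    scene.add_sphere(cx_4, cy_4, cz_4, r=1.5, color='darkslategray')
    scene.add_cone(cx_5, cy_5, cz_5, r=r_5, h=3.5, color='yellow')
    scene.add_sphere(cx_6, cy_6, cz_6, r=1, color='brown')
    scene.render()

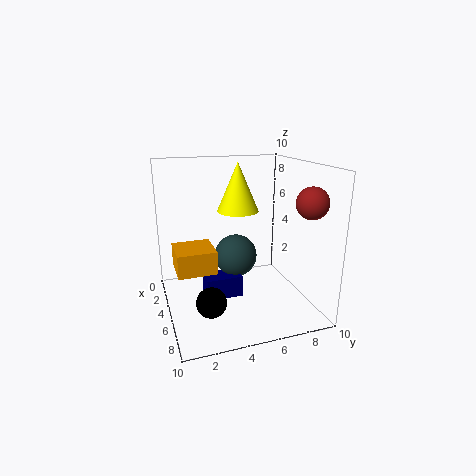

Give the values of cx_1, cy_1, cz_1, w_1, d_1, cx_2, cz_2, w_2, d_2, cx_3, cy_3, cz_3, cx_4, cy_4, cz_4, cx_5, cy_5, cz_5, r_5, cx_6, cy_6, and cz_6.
cx_1 = 4.5, cy_1 = 0.5, cz_1 = 3.5, w_1 = 2.5, d_1 = 2.5, cx_2 = 4.5, cz_2 = 1, w_2 = 1.5, d_2 = 2.5, cx_3 = 7, cy_3 = 2.5, cz_3 = 1.5, cx_4 = 4.5, cy_4 = 5, cz_4 = 3.5, cx_5 = 3.5, cy_5 = 5.5, cz_5 = 6.5, r_5 = 1.5, cx_6 = 8.5, cy_6 = 8.5, cz_6 = 8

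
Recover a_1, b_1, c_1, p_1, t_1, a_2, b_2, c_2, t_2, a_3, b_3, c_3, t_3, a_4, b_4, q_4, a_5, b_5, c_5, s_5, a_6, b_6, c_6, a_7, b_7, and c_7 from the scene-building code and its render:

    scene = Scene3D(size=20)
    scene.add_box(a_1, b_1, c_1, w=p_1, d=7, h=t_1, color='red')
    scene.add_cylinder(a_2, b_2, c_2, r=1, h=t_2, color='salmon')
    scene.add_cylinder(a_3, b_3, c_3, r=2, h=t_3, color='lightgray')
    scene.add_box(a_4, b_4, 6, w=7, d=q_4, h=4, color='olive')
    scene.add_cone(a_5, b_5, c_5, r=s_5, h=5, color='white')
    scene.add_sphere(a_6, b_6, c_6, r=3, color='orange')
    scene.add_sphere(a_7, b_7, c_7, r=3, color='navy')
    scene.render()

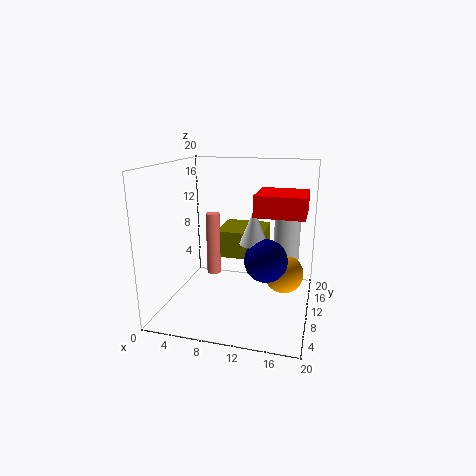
a_1 = 12; b_1 = 10; c_1 = 13; p_1 = 7; t_1 = 3; a_2 = 6; b_2 = 11; c_2 = 4; t_2 = 9; a_3 = 16; b_3 = 17; c_3 = 5; t_3 = 8; a_4 = 6; b_4 = 12; q_4 = 7; a_5 = 12; b_5 = 11; c_5 = 9; s_5 = 2; a_6 = 16; b_6 = 15; c_6 = 3; a_7 = 14; b_7 = 10; c_7 = 7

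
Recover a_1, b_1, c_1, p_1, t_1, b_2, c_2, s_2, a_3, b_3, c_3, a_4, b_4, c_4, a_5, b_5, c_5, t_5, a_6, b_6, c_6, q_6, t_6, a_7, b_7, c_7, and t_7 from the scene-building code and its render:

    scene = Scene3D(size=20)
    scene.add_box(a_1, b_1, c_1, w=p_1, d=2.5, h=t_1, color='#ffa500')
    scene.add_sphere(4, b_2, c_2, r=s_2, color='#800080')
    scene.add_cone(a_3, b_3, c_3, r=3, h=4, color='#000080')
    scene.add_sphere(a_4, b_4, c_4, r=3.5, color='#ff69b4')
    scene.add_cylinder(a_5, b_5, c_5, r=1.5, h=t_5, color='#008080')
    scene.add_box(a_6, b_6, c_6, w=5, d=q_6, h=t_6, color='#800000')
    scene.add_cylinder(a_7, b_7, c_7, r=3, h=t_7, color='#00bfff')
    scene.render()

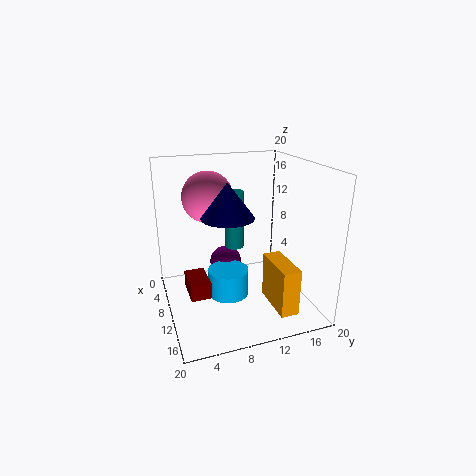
a_1 = 11; b_1 = 13.5; c_1 = 1; p_1 = 6.5; t_1 = 6.5; b_2 = 10; c_2 = 3.5; s_2 = 2.5; a_3 = 16.5; b_3 = 6.5; c_3 = 15.5; a_4 = 7.5; b_4 = 6.5; c_4 = 15.5; a_5 = 4; b_5 = 11.5; c_5 = 6; t_5 = 9; a_6 = 5; b_6 = 3; c_6 = 1; q_6 = 3; t_6 = 2.5; a_7 = 8.5; b_7 = 9; c_7 = 0.5; t_7 = 4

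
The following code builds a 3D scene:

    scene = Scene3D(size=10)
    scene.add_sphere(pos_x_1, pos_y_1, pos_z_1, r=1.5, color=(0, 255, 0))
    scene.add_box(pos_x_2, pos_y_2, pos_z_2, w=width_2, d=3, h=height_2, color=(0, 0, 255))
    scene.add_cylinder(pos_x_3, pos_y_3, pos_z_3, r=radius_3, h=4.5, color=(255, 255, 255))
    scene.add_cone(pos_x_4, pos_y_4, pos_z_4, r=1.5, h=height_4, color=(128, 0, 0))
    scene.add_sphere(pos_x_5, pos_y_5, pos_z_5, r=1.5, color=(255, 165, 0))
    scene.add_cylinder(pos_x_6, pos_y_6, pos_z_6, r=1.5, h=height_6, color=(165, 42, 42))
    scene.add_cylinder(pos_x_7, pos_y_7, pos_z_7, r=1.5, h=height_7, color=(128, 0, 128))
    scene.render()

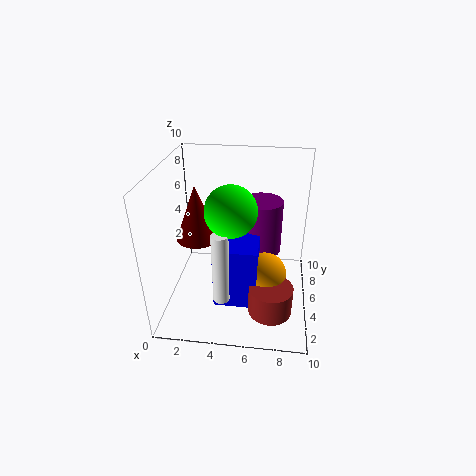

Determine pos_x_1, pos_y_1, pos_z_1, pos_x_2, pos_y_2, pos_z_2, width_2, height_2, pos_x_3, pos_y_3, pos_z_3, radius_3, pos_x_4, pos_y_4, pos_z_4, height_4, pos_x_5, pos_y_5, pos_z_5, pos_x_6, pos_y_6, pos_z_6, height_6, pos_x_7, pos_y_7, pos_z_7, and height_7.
pos_x_1 = 5
pos_y_1 = 2
pos_z_1 = 8.5
pos_x_2 = 3.5
pos_y_2 = 3
pos_z_2 = 0.5
width_2 = 3
height_2 = 4.5
pos_x_3 = 4.5
pos_y_3 = 1
pos_z_3 = 3
radius_3 = 0.5
pos_x_4 = 2
pos_y_4 = 5.5
pos_z_4 = 4.5
height_4 = 4
pos_x_5 = 7
pos_y_5 = 4.5
pos_z_5 = 2.5
pos_x_6 = 7.5
pos_y_6 = 3
pos_z_6 = 0.5
height_6 = 2
pos_x_7 = 6.5
pos_y_7 = 7
pos_z_7 = 3
height_7 = 4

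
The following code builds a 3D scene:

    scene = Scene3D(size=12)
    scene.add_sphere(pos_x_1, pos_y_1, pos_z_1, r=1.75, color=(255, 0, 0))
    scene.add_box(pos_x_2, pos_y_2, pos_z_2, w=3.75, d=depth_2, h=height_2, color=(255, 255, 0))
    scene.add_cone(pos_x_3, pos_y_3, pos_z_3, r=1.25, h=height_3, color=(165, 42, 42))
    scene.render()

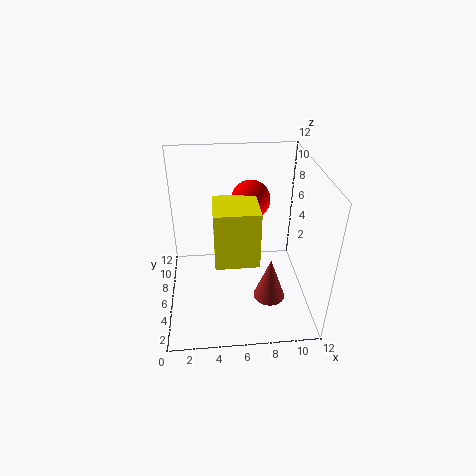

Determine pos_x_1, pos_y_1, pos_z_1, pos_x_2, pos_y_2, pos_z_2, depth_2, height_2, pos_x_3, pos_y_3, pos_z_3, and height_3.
pos_x_1 = 7.5
pos_y_1 = 9.5
pos_z_1 = 7.75
pos_x_2 = 4
pos_y_2 = 4.75
pos_z_2 = 3.75
depth_2 = 3.75
height_2 = 5
pos_x_3 = 8.25
pos_y_3 = 3
pos_z_3 = 2.25
height_3 = 3.5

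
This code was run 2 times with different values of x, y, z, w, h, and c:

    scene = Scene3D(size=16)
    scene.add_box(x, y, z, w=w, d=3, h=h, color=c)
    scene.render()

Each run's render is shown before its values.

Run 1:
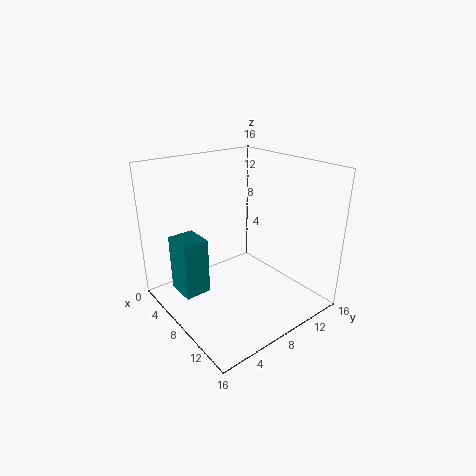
x = 3; y = 2; z = 1.5; w = 3.5; h = 6.5; c = 'teal'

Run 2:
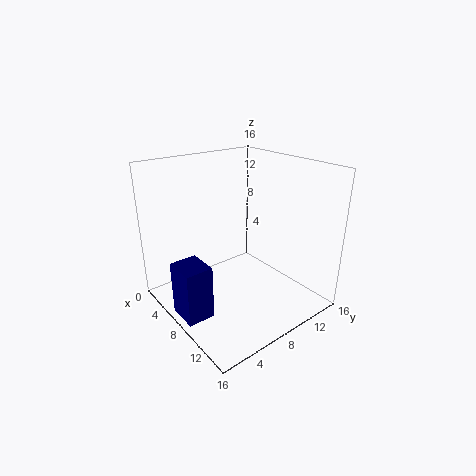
x = 6; y = 0.5; z = 0.5; w = 3.5; h = 6; c = 'navy'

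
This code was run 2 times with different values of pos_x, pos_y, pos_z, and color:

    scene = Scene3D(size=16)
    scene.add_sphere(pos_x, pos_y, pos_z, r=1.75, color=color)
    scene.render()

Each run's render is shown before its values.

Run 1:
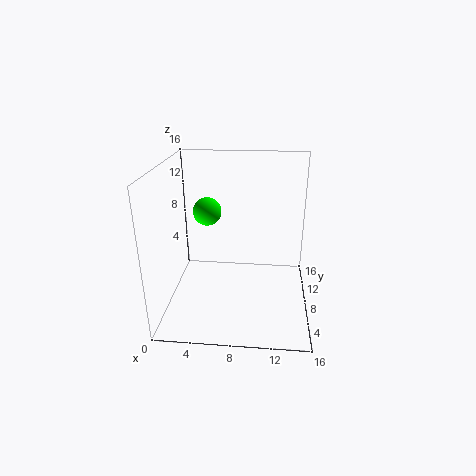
pos_x = 3.75
pos_y = 12.5
pos_z = 9.25
color = 'lime'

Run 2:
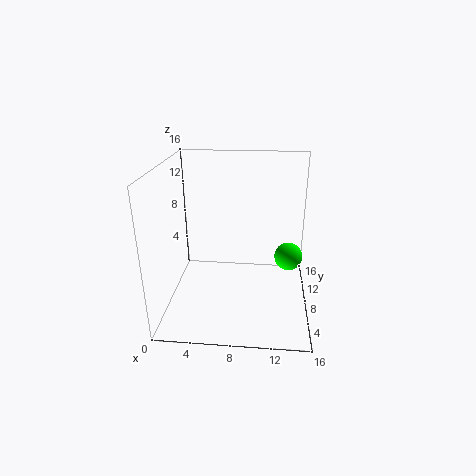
pos_x = 14
pos_y = 12
pos_z = 3.75
color = 'lime'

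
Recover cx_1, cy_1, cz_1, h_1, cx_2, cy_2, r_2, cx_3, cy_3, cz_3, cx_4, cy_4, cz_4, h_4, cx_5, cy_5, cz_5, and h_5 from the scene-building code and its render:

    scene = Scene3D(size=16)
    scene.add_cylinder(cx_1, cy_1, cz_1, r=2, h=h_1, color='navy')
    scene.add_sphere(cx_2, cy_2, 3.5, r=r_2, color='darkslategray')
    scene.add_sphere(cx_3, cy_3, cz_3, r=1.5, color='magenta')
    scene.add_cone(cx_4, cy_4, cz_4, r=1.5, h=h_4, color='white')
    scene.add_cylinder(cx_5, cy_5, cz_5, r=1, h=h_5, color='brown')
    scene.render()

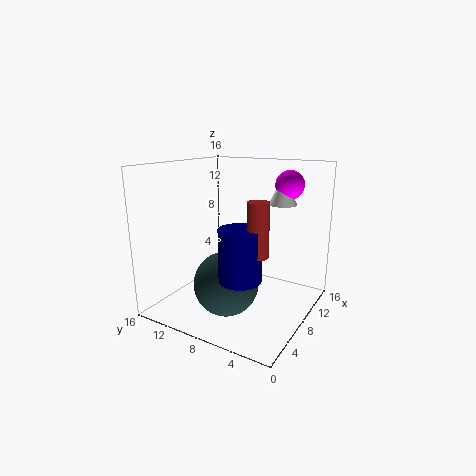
cx_1 = 2.5, cy_1 = 4.5, cz_1 = 6, h_1 = 5, cx_2 = 5.5, cy_2 = 8, r_2 = 3.5, cx_3 = 10, cy_3 = 3, cz_3 = 14, cx_4 = 9.5, cy_4 = 3.5, cz_4 = 12, h_4 = 3, cx_5 = 3, cy_5 = 3, cz_5 = 8.5, h_5 = 5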